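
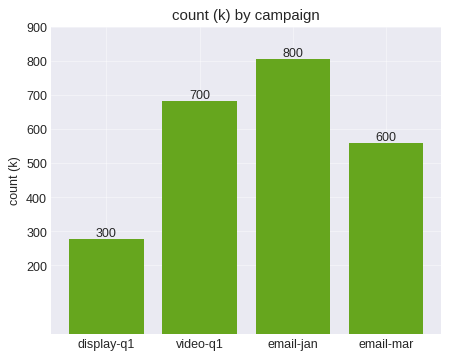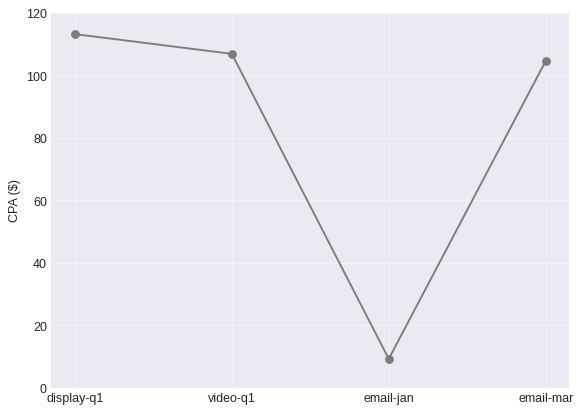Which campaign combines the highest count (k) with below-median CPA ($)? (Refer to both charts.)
Chart 2 median CPA ($) ≈ 100; below-median campaigns: email-jan, email-mar. Among those, email-jan has the highest count (k) (≈ 800).

email-jan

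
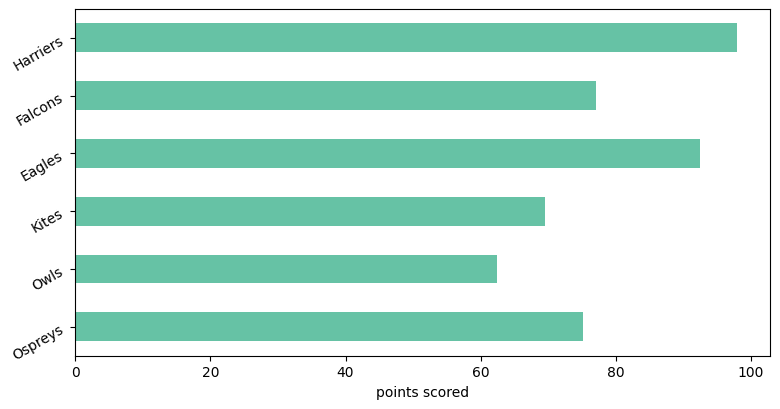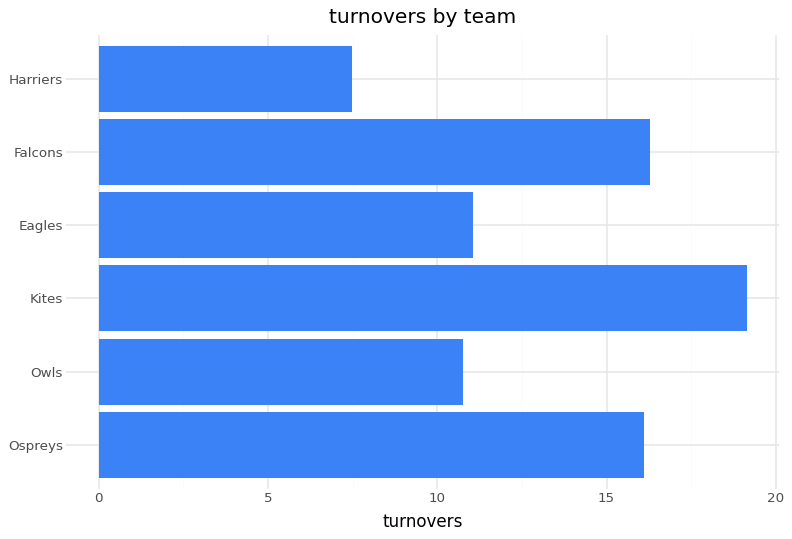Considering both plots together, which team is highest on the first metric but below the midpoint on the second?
Chart 2 median turnovers ≈ 14; below-median teams: Owls, Eagles, Harriers. Among those, Harriers has the highest points scored (≈ 100).

Harriers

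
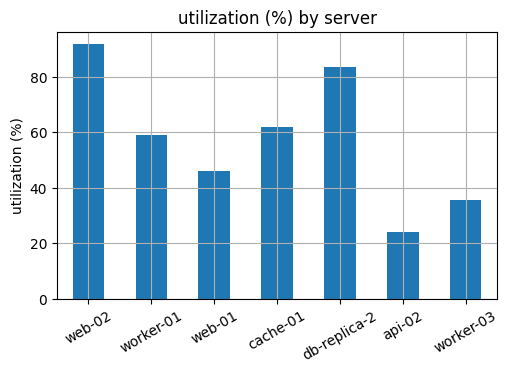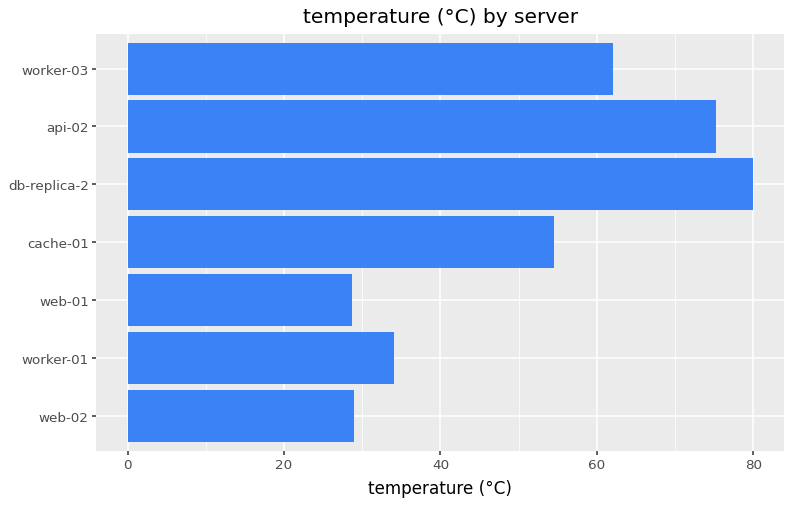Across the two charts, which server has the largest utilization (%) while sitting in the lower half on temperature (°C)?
Chart 2 median temperature (°C) ≈ 50; below-median servers: web-02, worker-01, web-01. Among those, web-02 has the highest utilization (%) (≈ 90).

web-02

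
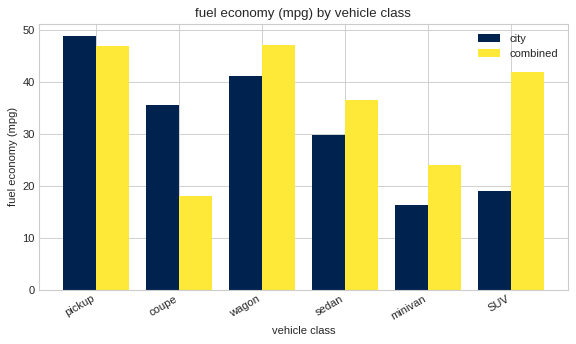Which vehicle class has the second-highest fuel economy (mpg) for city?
Top 3 for city: pickup ≈ 50, wagon ≈ 40, coupe ≈ 35.

wagon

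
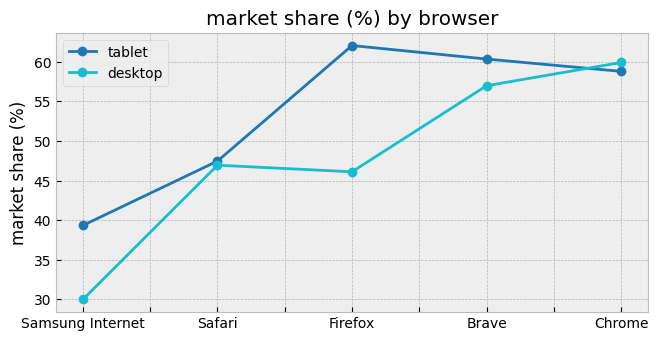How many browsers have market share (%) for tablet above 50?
Above 50: Firefox, Brave, Chrome.

3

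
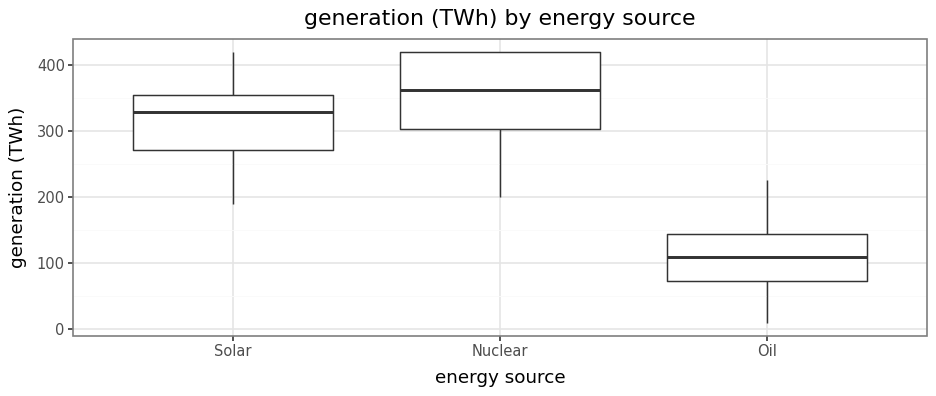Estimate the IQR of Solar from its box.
≈ 75

Q3 ≈ 350, Q1 ≈ 275; IQR ≈ 75.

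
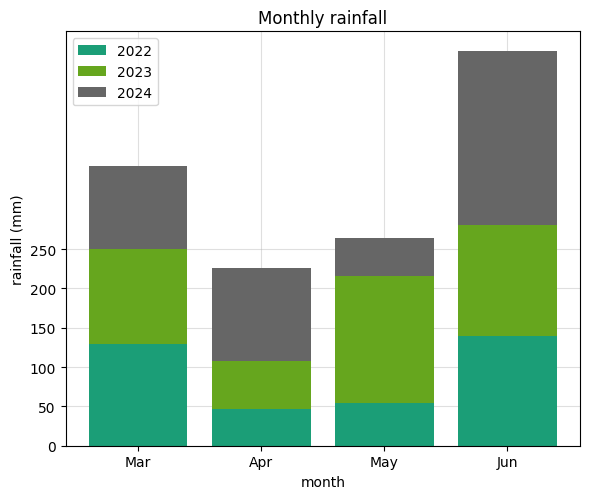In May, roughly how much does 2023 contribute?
≈ 150

2023 top ≈ 200, bottom ≈ 50; segment ≈ 150.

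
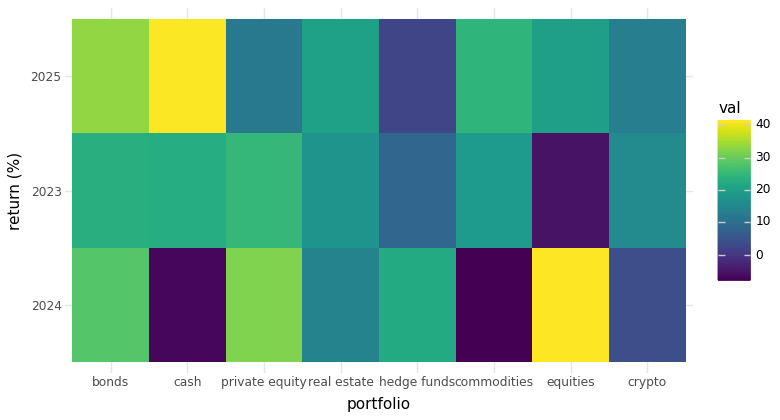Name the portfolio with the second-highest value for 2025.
Top 3 for 2025: cash ≈ 40, bonds ≈ 35, commodities ≈ 25.

bonds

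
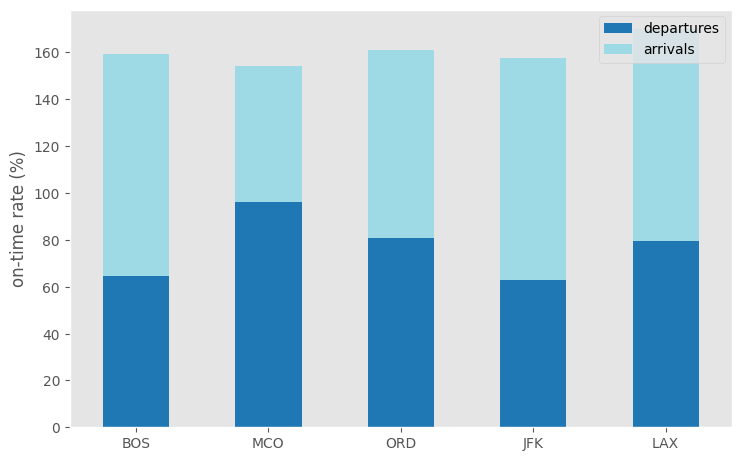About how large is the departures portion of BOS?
departures top ≈ 60, bottom ≈ 0; segment ≈ 60.

≈ 60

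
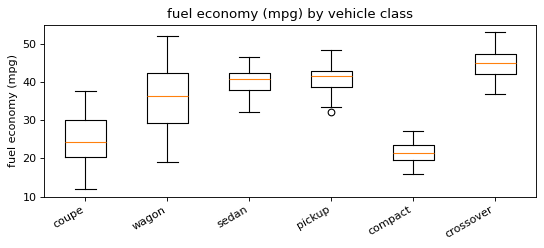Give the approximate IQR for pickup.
Q3 ≈ 42, Q1 ≈ 38; IQR ≈ 4.

≈ 4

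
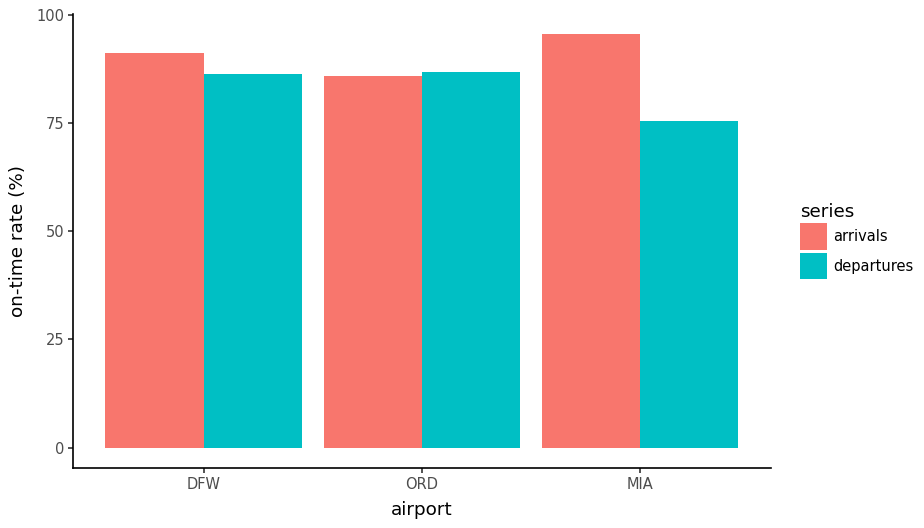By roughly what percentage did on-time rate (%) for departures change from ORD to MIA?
ORD ≈ 90, MIA ≈ 80; (80 − 90) / 90 ≈ -11.1%.

≈ -11.1%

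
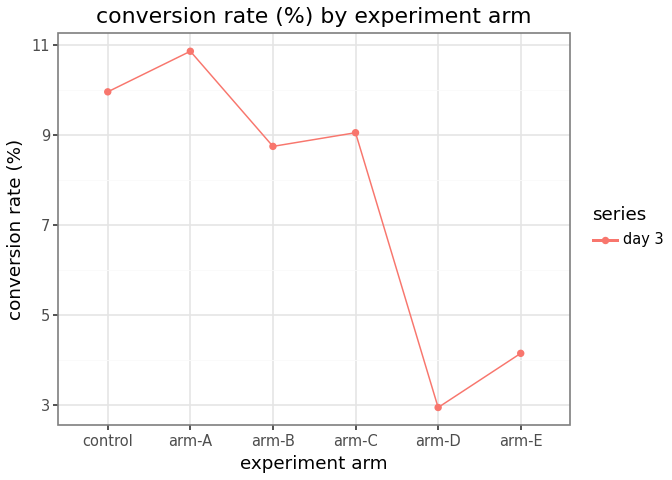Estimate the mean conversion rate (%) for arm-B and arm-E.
(9 + 4) / 2 ≈ 6.

≈ 6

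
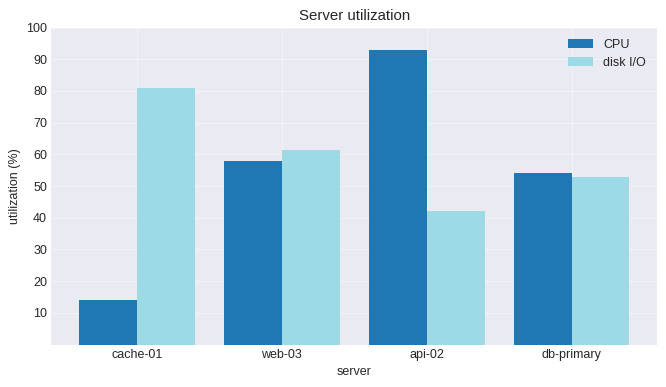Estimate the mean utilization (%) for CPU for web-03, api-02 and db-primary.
(60 + 90 + 50) / 3 ≈ 67.

≈ 67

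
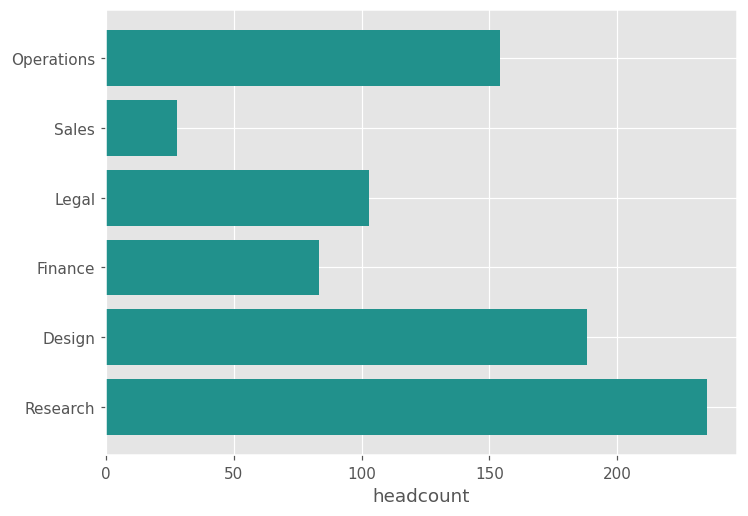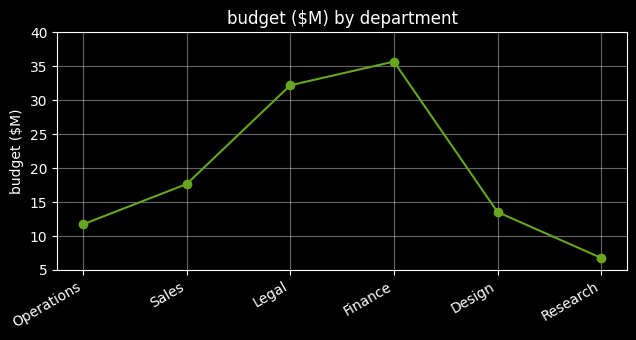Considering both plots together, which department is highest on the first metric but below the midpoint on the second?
Chart 2 median budget ($M) ≈ 15; below-median departments: Operations, Design, Research. Among those, Research has the highest headcount (≈ 225).

Research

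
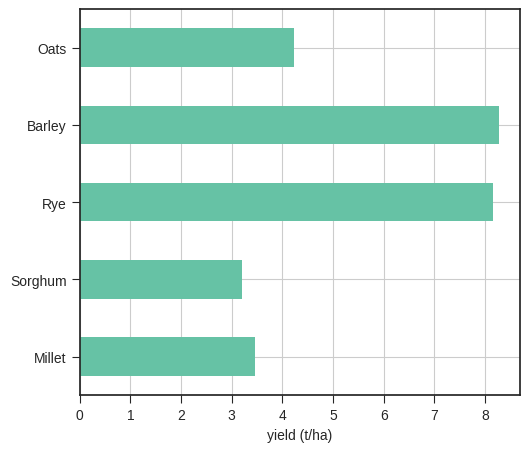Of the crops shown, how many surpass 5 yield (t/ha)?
Above 5: Rye, Barley.

2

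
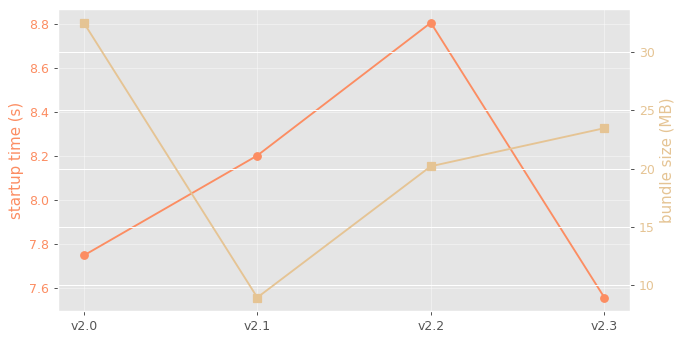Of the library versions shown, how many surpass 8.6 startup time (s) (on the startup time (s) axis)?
1

Above 8.6: v2.2.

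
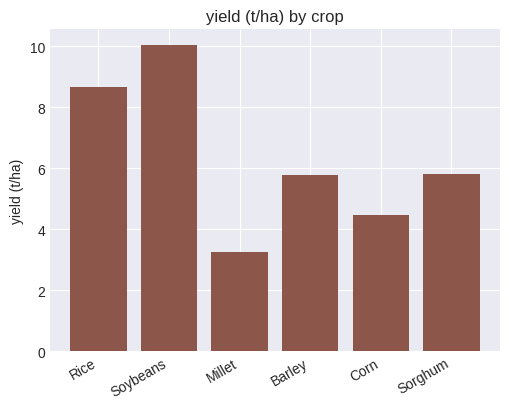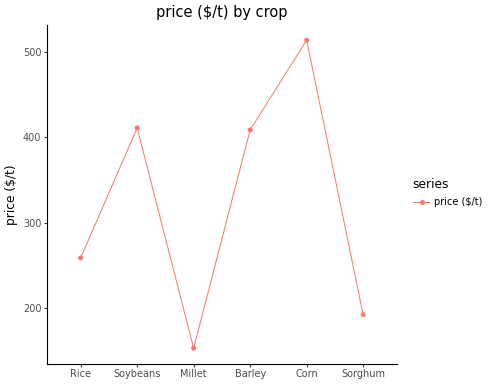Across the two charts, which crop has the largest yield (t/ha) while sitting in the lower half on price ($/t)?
Chart 2 median price ($/t) ≈ 350; below-median crops: Rice, Millet, Sorghum. Among those, Rice has the highest yield (t/ha) (≈ 9).

Rice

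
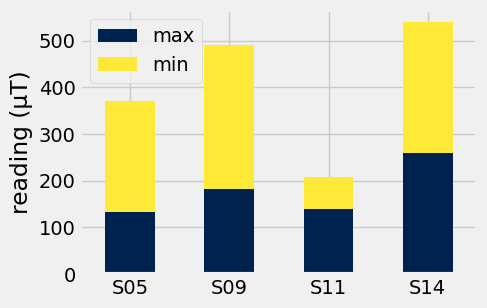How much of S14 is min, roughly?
≈ 300

min top ≈ 550, bottom ≈ 250; segment ≈ 300.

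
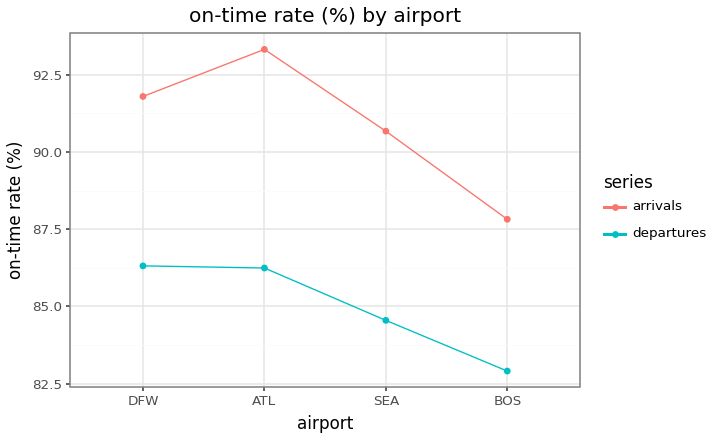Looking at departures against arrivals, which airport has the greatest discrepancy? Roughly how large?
ATL: departures ≈ 86, arrivals ≈ 93 → gap ≈ 7. Next-largest (SEA) is only ≈ 6.

ATL, ≈ 7 %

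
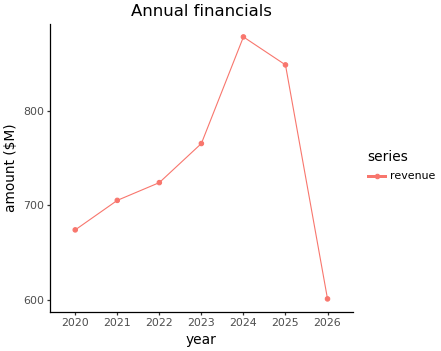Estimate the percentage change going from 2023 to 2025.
≈ +9.7%

2023 ≈ 775, 2025 ≈ 850; (850 − 775) / 775 ≈ +9.7%.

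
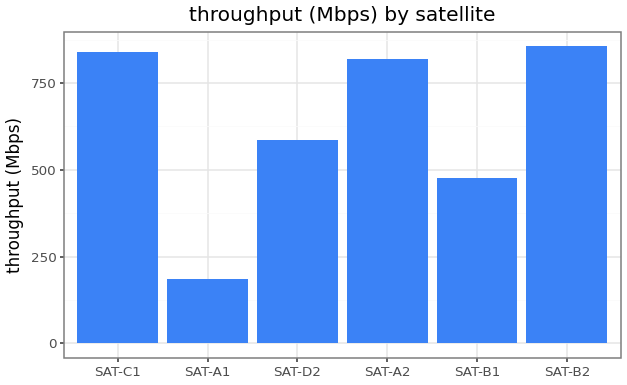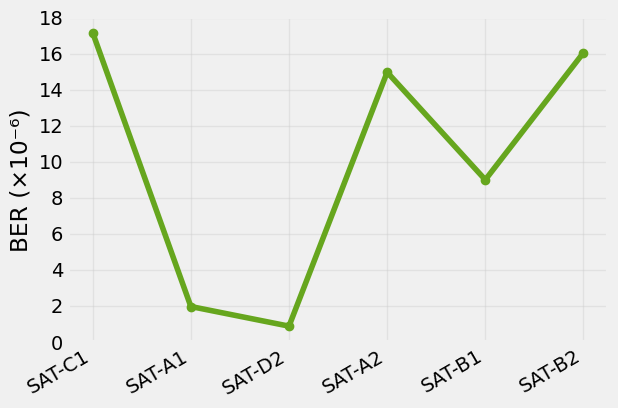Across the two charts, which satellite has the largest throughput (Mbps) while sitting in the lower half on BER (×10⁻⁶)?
Chart 2 median BER (×10⁻⁶) ≈ 12; below-median satellites: SAT-A1, SAT-D2, SAT-B1. Among those, SAT-D2 has the highest throughput (Mbps) (≈ 600).

SAT-D2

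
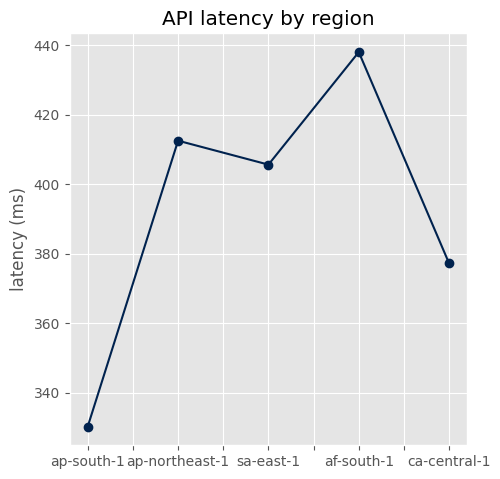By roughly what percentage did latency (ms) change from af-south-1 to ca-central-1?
af-south-1 ≈ 440, ca-central-1 ≈ 380; (380 − 440) / 440 ≈ -13.6%.

≈ -13.6%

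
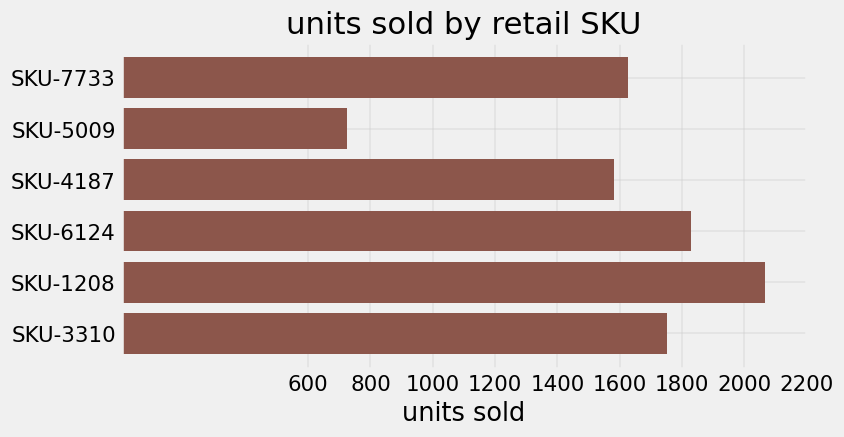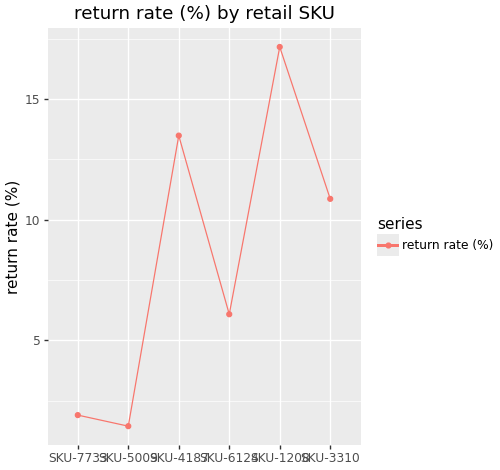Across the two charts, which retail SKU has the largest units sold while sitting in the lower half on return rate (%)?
SKU-6124

Chart 2 median return rate (%) ≈ 8; below-median retail SKUs: SKU-7733, SKU-5009, SKU-6124. Among those, SKU-6124 has the highest units sold (≈ 1800).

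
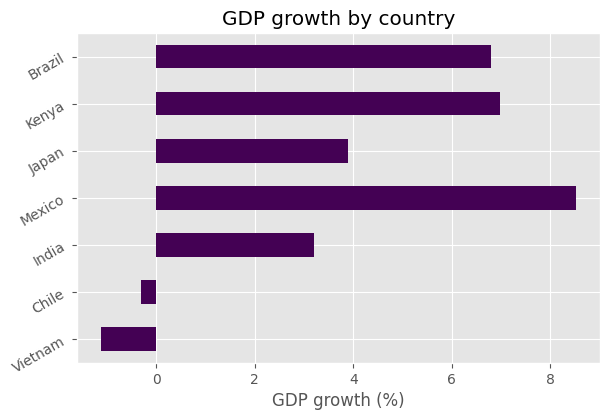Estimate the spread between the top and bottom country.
≈ 10

Max Mexico ≈ 9, min Vietnam ≈ -1; range ≈ 10.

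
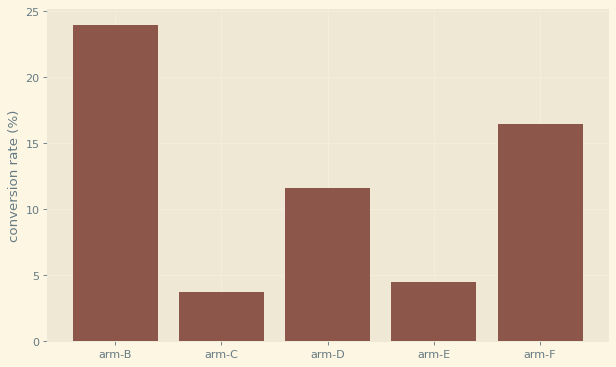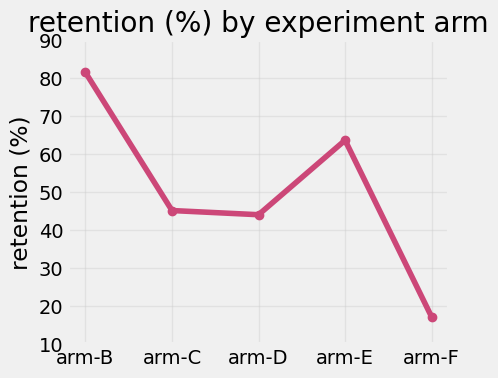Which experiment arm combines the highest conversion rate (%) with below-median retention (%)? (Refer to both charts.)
arm-F

Chart 2 median retention (%) ≈ 50; below-median experiment arms: arm-D, arm-F. Among those, arm-F has the highest conversion rate (%) (≈ 15).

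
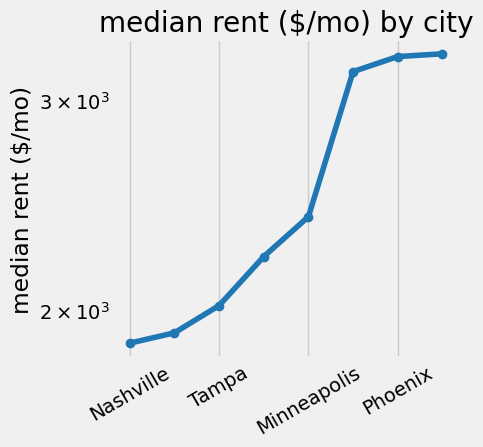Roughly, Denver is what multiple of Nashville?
≈ 1.78×

Denver ≈ 3200, Nashville ≈ 1800; 3200/1800 ≈ 1.78.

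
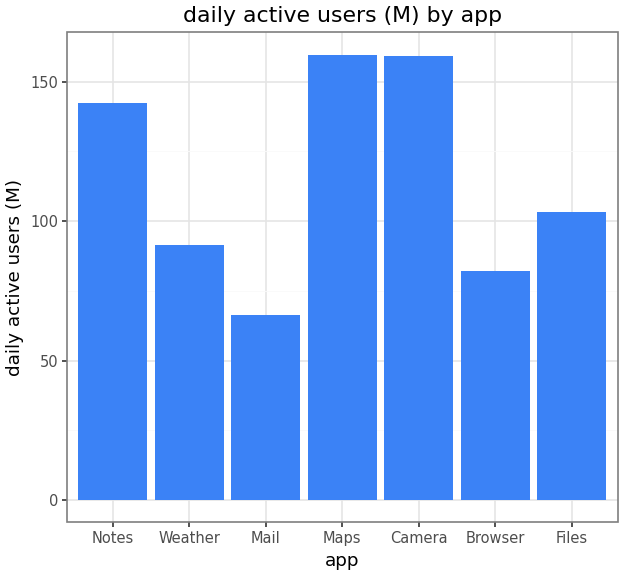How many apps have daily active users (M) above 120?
Above 120: Notes, Maps, Camera.

3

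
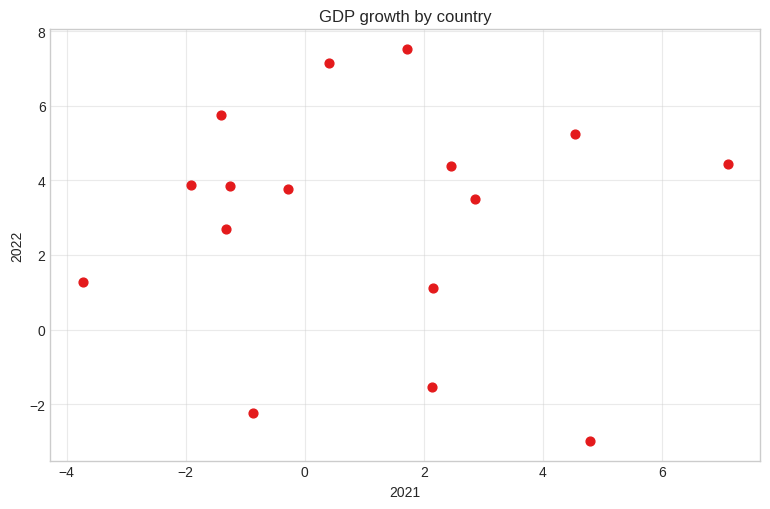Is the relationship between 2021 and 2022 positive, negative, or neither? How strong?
no clear correlation

Points are roughly uncorrelated; weak (|r| ≈ 0.0).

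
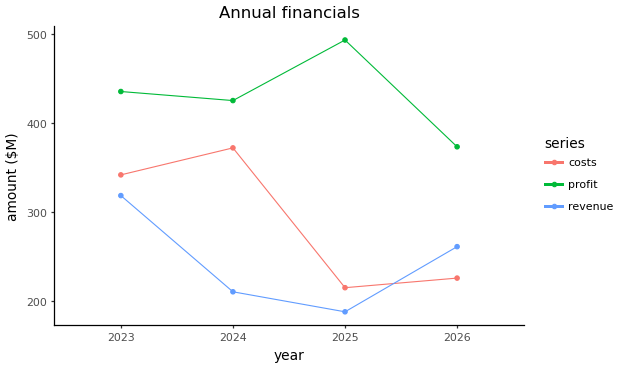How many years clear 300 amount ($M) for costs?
Above 300: 2023, 2024.

2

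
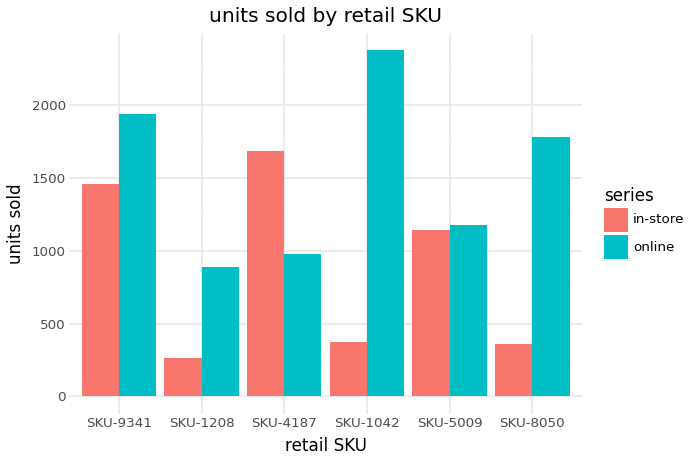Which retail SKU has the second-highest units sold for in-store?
Top 3 for in-store: SKU-4187 ≈ 1600, SKU-9341 ≈ 1400, SKU-5009 ≈ 1200.

SKU-9341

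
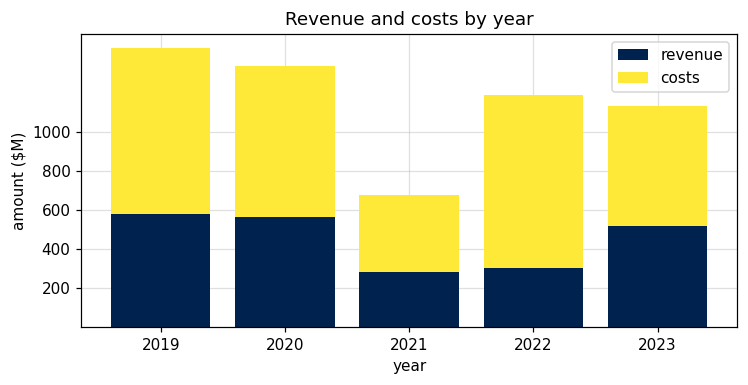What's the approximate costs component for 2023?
costs top ≈ 1200, bottom ≈ 600; segment ≈ 600.

≈ 600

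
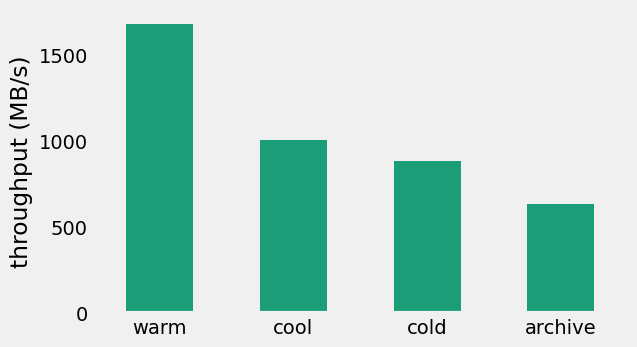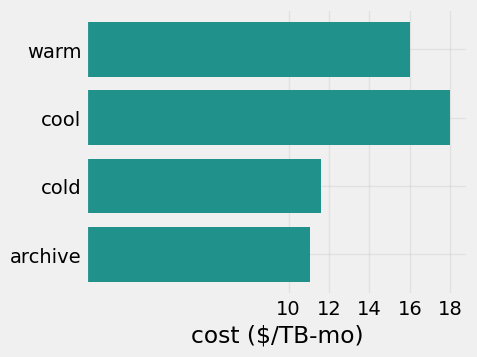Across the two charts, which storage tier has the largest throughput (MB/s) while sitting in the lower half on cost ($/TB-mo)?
cold

Chart 2 median cost ($/TB-mo) ≈ 14; below-median storage tiers: cold, archive. Among those, cold has the highest throughput (MB/s) (≈ 800).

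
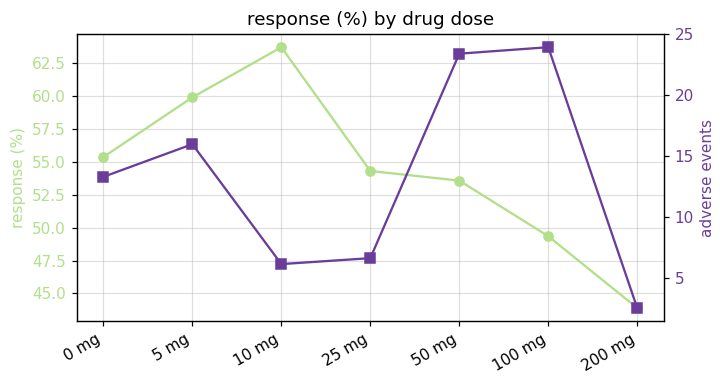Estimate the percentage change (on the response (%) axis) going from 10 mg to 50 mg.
≈ -15.6%

10 mg ≈ 64, 50 mg ≈ 54; (54 − 64) / 64 ≈ -15.6%.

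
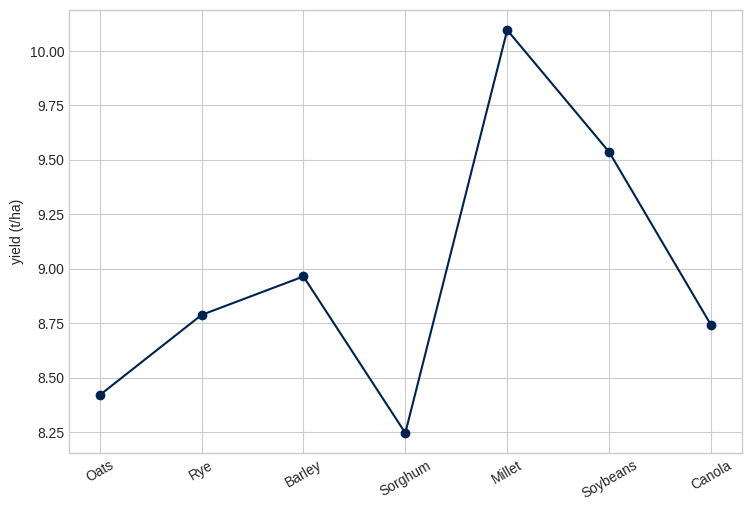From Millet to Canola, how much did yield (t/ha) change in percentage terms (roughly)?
Millet ≈ 10.0, Canola ≈ 8.8; (8.8 − 10.0) / 10.0 ≈ -12%.

≈ -12%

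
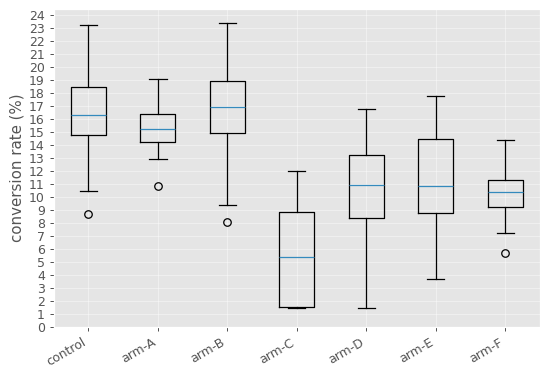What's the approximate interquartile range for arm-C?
≈ 7

Q3 ≈ 9, Q1 ≈ 2; IQR ≈ 7.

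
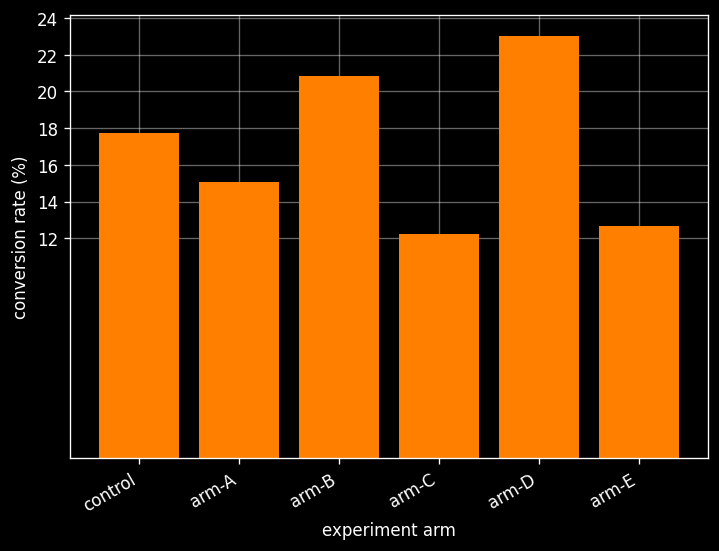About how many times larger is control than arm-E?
≈ 1.5×

control ≈ 18, arm-E ≈ 12; 18/12 ≈ 1.5.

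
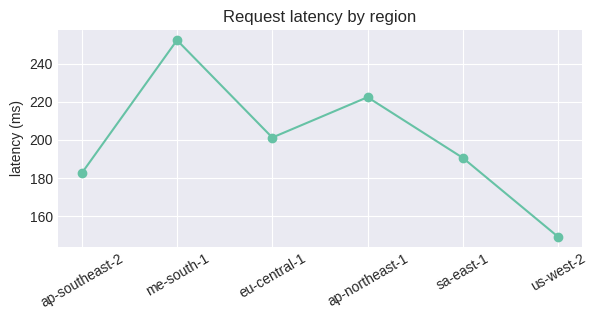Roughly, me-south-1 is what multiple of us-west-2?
≈ 1.67×

me-south-1 ≈ 250, us-west-2 ≈ 150; 250/150 ≈ 1.67.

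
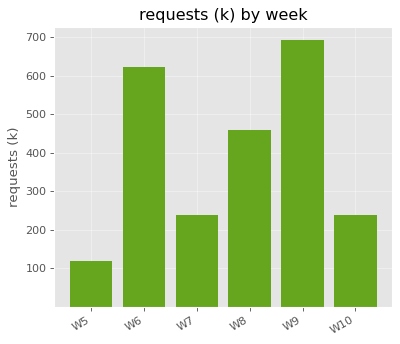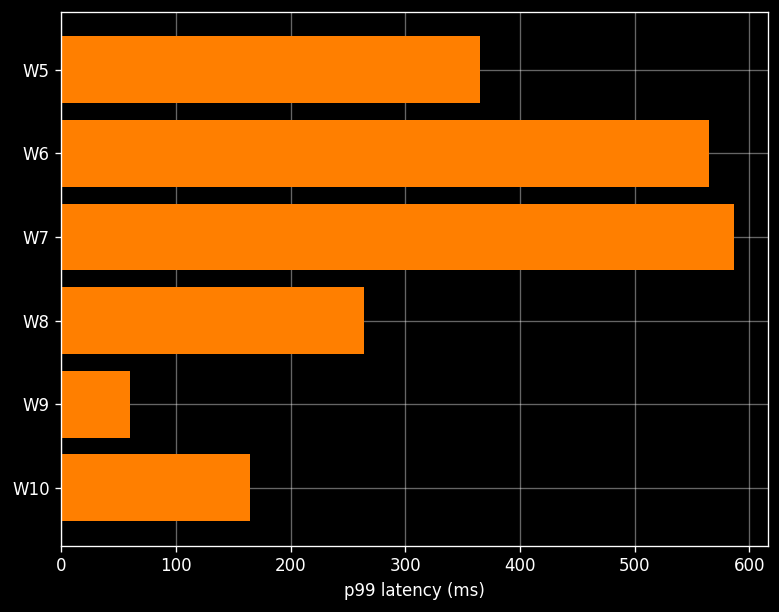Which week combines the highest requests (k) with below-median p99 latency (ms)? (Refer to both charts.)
W9

Chart 2 median p99 latency (ms) ≈ 300; below-median weeks: W8, W9, W10. Among those, W9 has the highest requests (k) (≈ 700).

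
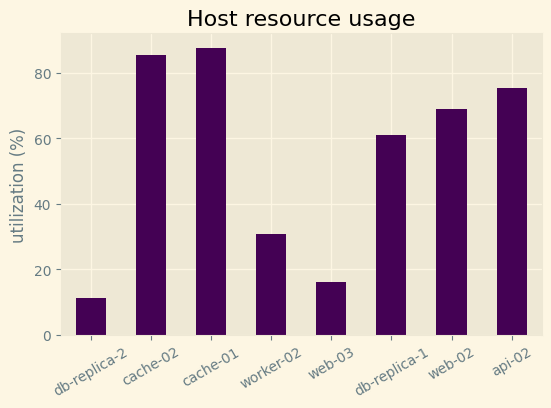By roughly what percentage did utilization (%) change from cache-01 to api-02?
cache-01 ≈ 90, api-02 ≈ 80; (80 − 90) / 90 ≈ -11.1%.

≈ -11.1%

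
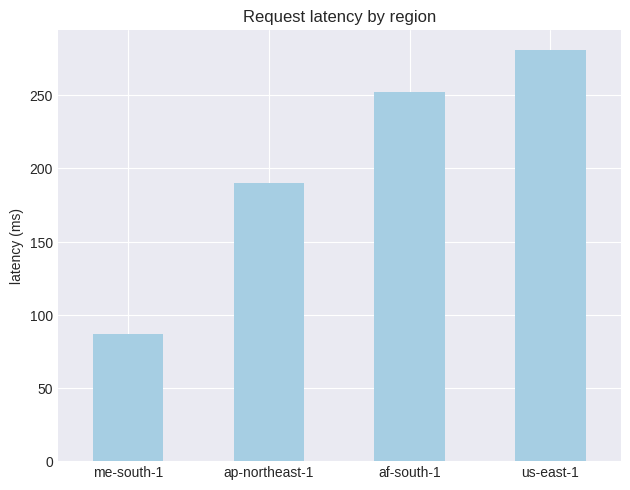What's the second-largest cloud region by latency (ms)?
af-south-1

Top 3: us-east-1 ≈ 275, af-south-1 ≈ 250, ap-northeast-1 ≈ 200.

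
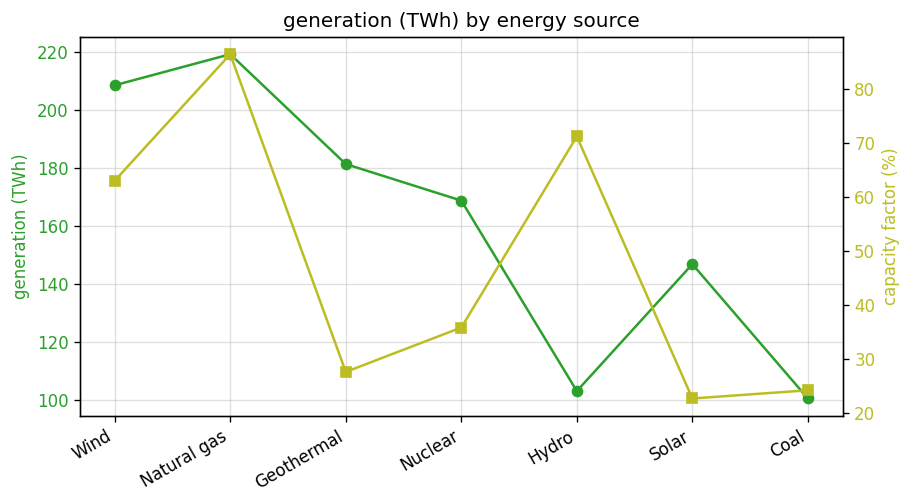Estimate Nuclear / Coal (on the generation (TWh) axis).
≈ 1.7×

Nuclear ≈ 170, Coal ≈ 100; 170/100 ≈ 1.7.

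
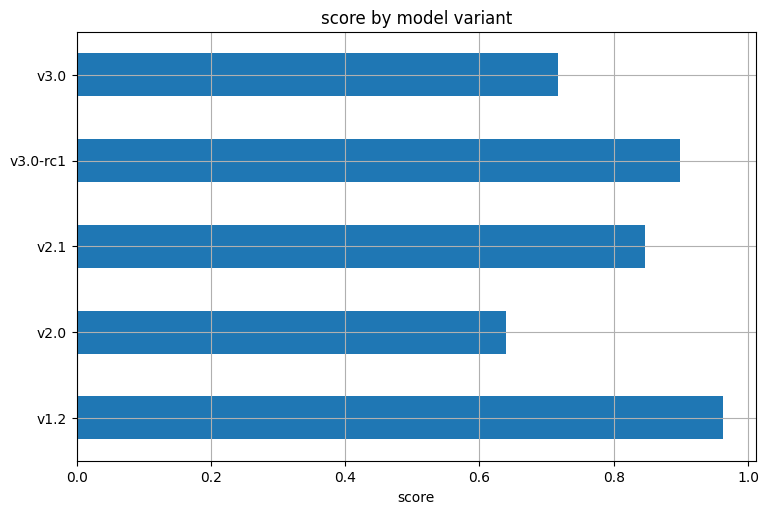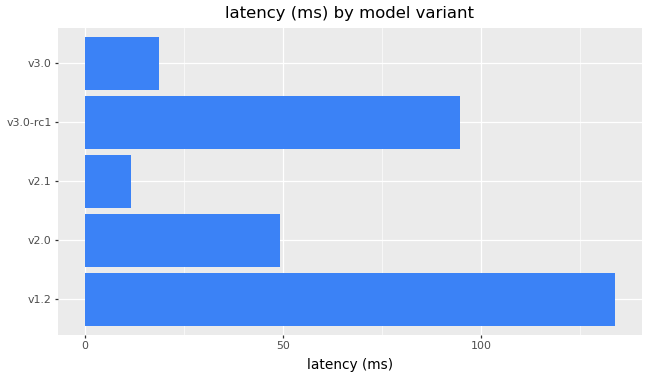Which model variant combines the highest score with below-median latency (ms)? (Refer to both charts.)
v2.1

Chart 2 median latency (ms) ≈ 40; below-median model variants: v2.1, v3.0. Among those, v2.1 has the highest score (≈ 0.8).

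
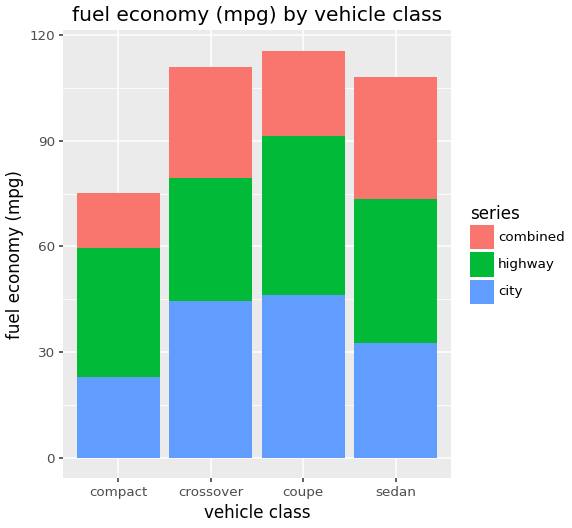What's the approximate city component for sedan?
≈ 30

city top ≈ 30, bottom ≈ 0; segment ≈ 30.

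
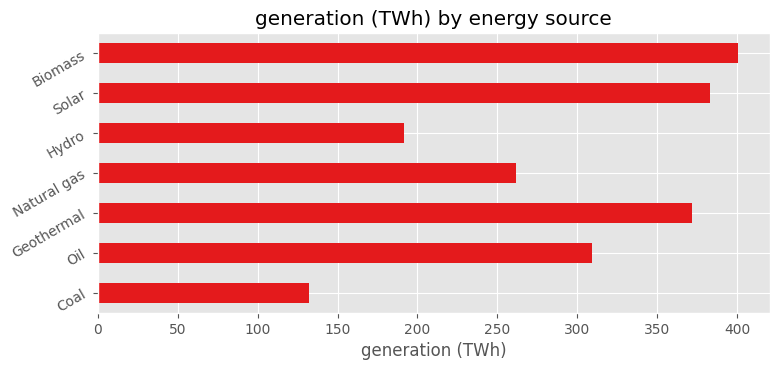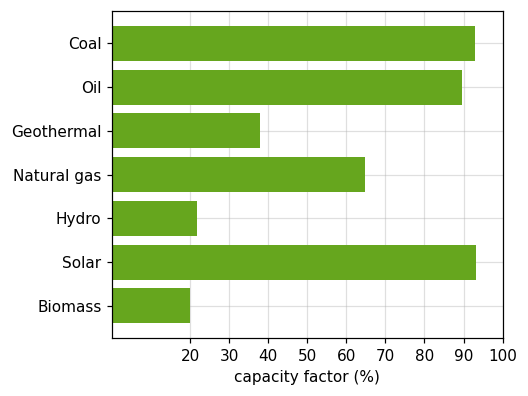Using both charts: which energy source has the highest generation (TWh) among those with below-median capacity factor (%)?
Biomass

Chart 2 median capacity factor (%) ≈ 60; below-median energy sources: Geothermal, Hydro, Biomass. Among those, Biomass has the highest generation (TWh) (≈ 400).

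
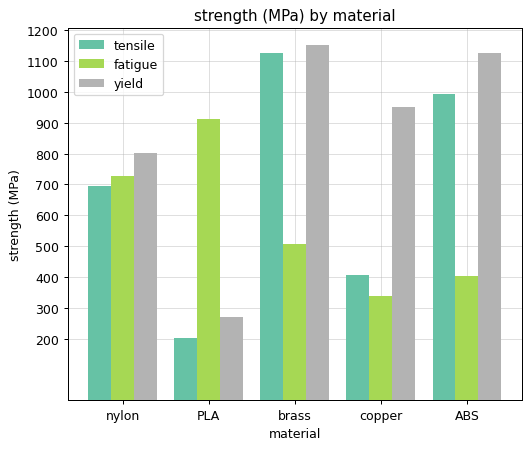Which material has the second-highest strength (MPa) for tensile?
Top 3 for tensile: brass ≈ 1100, ABS ≈ 1000, nylon ≈ 700.

ABS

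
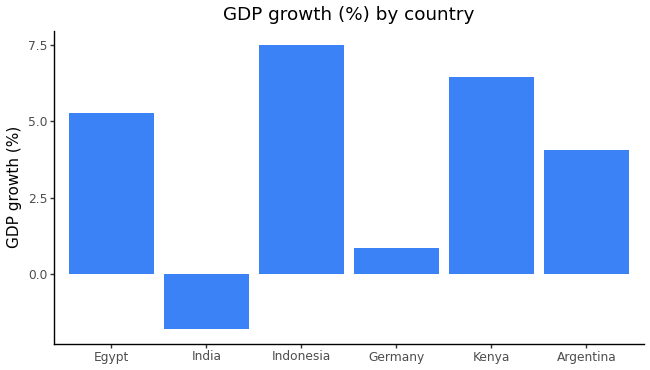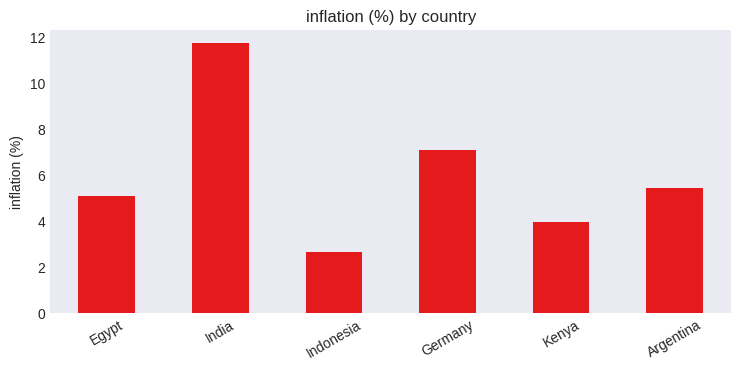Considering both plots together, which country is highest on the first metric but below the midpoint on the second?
Chart 2 median inflation (%) ≈ 6; below-median countries: Egypt, Indonesia, Kenya. Among those, Indonesia has the highest GDP growth (%) (≈ 7).

Indonesia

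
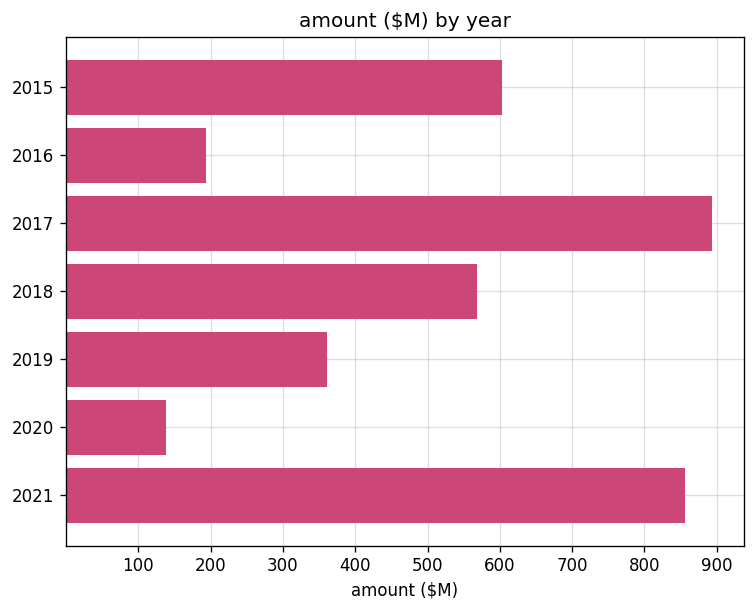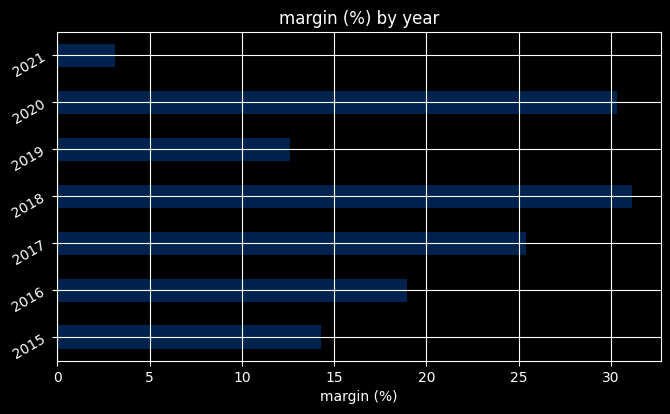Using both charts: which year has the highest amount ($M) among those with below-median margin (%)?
Chart 2 median margin (%) ≈ 20; below-median years: 2015, 2019, 2021. Among those, 2021 has the highest amount ($M) (≈ 900).

2021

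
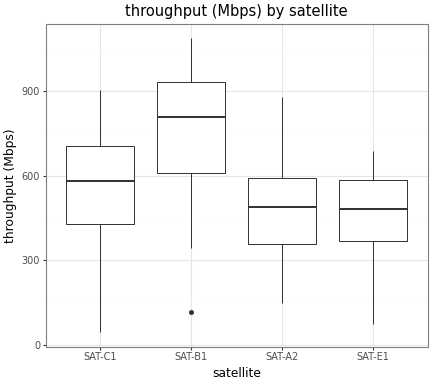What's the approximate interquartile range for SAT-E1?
≈ 200

Q3 ≈ 575, Q1 ≈ 375; IQR ≈ 200.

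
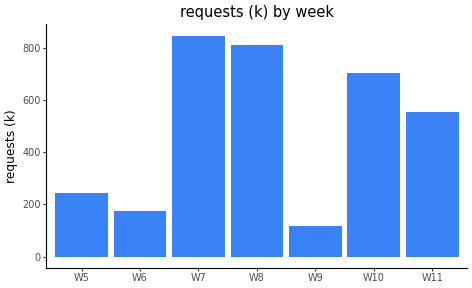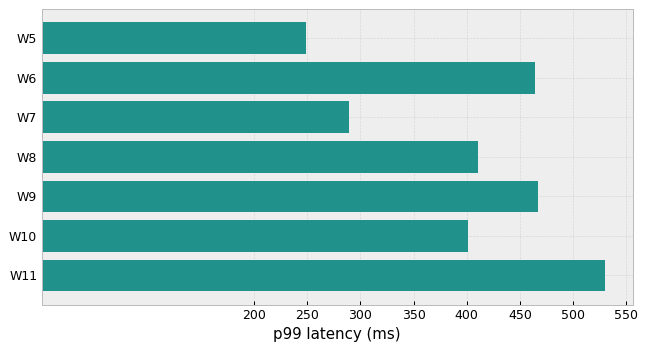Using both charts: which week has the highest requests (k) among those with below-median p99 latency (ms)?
W7

Chart 2 median p99 latency (ms) ≈ 400; below-median weeks: W5, W7, W10. Among those, W7 has the highest requests (k) (≈ 800).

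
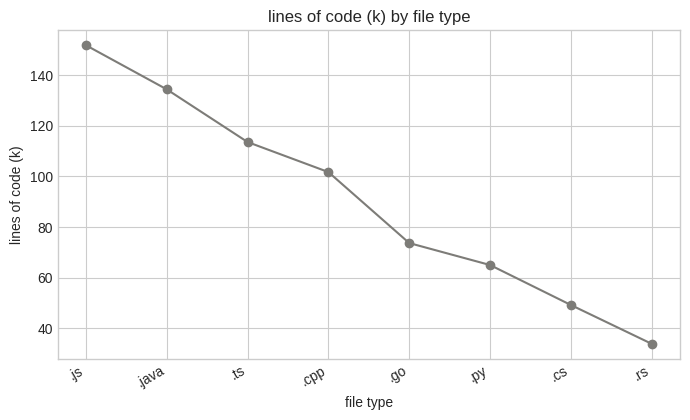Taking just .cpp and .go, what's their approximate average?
≈ 85

(100 + 70) / 2 ≈ 85.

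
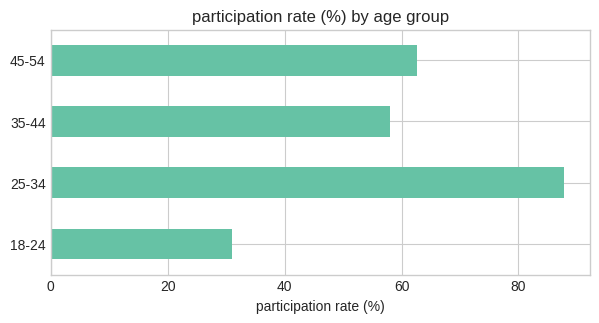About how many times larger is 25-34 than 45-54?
≈ 1.5×

25-34 ≈ 90, 45-54 ≈ 60; 90/60 ≈ 1.5.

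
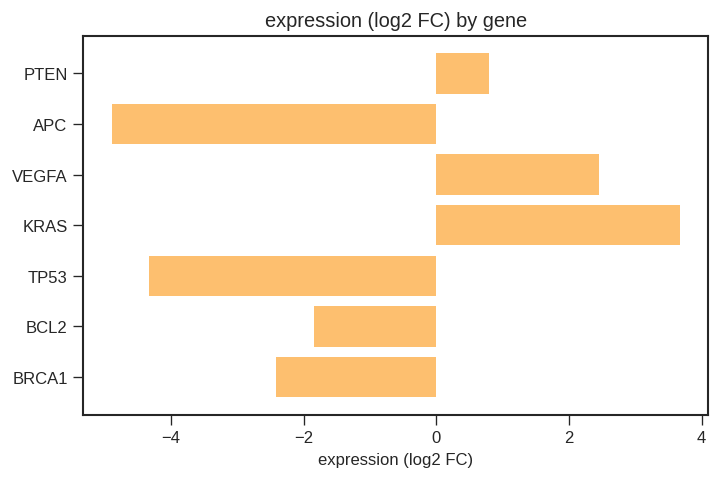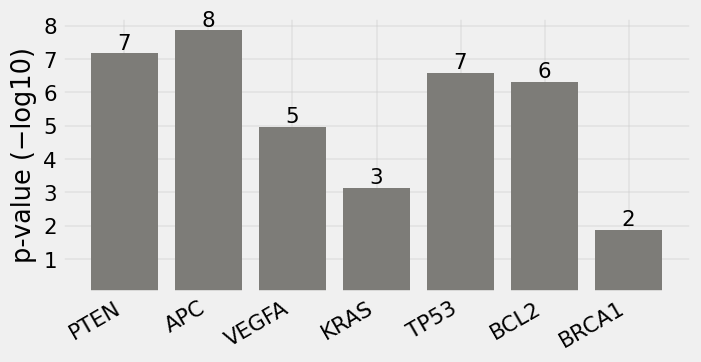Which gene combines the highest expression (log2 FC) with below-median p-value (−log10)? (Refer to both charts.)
Chart 2 median p-value (−log10) ≈ 6; below-median genes: VEGFA, KRAS, BRCA1. Among those, KRAS has the highest expression (log2 FC) (≈ 3.5).

KRAS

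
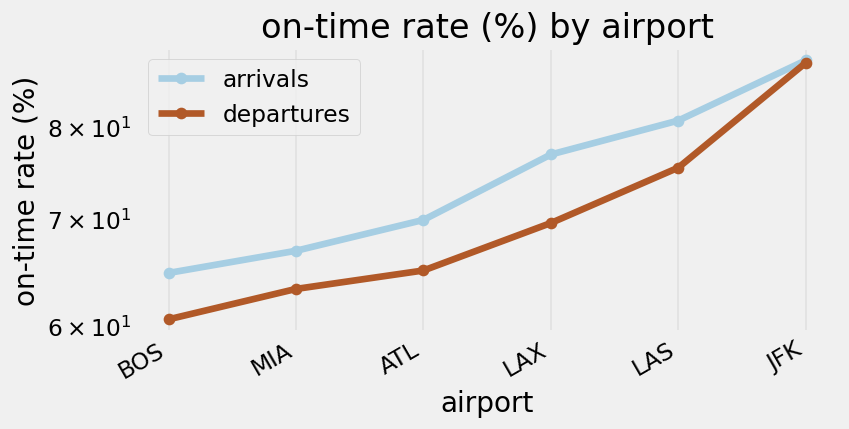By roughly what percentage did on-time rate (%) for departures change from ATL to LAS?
≈ +15.4%

ATL ≈ 65, LAS ≈ 75; (75 − 65) / 65 ≈ +15.4%.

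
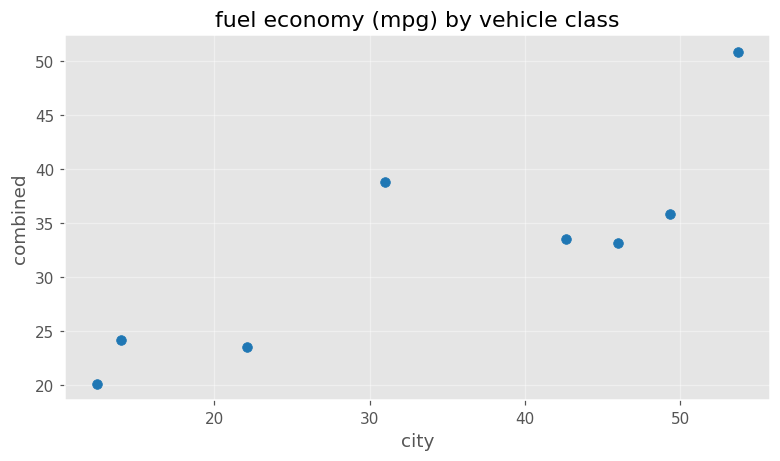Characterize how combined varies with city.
positive, strong

Points are positively correlated; strong (|r| ≈ 0.8).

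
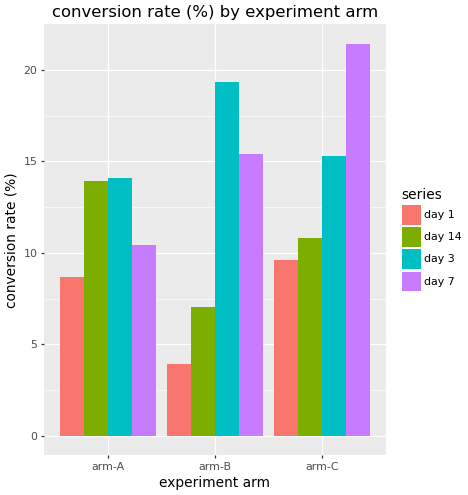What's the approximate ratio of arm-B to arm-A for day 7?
≈ 1.6×

arm-B ≈ 16, arm-A ≈ 10; 16/10 ≈ 1.6.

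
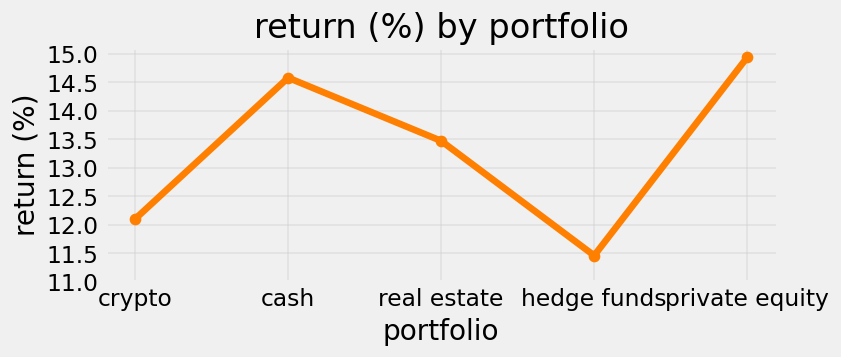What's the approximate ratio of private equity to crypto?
≈ 1.25×

private equity ≈ 15.0, crypto ≈ 12.0; 15.0/12.0 ≈ 1.25.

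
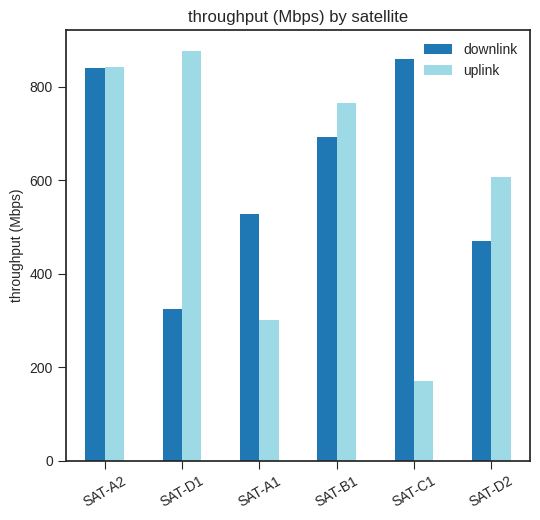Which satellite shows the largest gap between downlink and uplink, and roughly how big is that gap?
SAT-C1, ≈ 700 Mbps

SAT-C1: downlink ≈ 900, uplink ≈ 200 → gap ≈ 700. Next-largest (SAT-D1) is only ≈ 600.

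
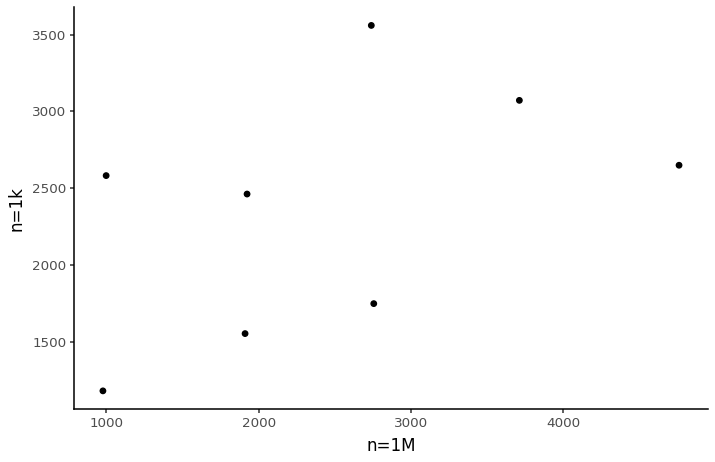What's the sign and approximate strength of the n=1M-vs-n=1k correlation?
positive, moderate

Points are positively correlated; moderate (|r| ≈ 0.5).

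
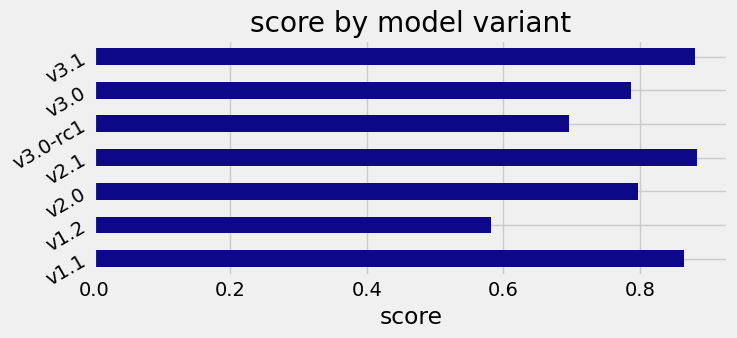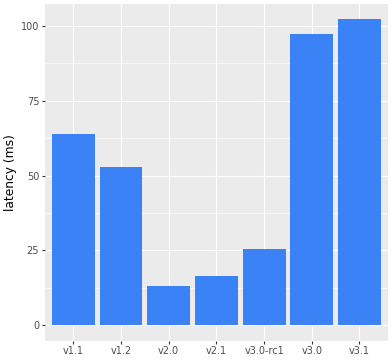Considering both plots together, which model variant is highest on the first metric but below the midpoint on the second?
Chart 2 median latency (ms) ≈ 50; below-median model variants: v2.0, v2.1, v3.0-rc1. Among those, v2.1 has the highest score (≈ 0.9).

v2.1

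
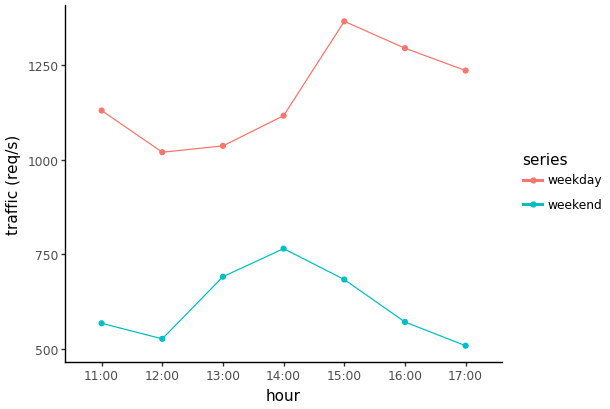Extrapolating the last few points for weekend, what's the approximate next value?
≈ 400

Last three: 700, 600, 500 → slope ≈ -100/step → next ≈ 400.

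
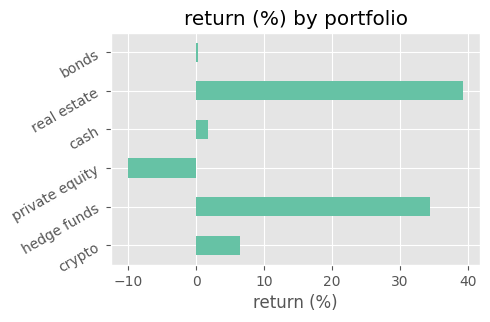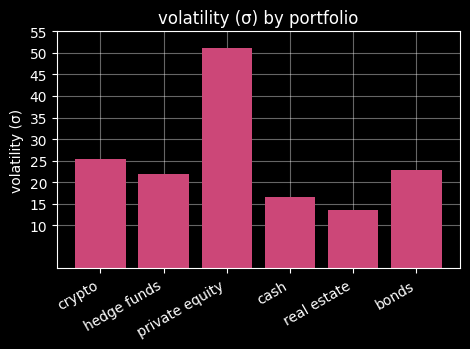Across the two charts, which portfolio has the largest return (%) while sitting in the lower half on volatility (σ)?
real estate

Chart 2 median volatility (σ) ≈ 20; below-median portfolios: hedge funds, cash, real estate. Among those, real estate has the highest return (%) (≈ 40).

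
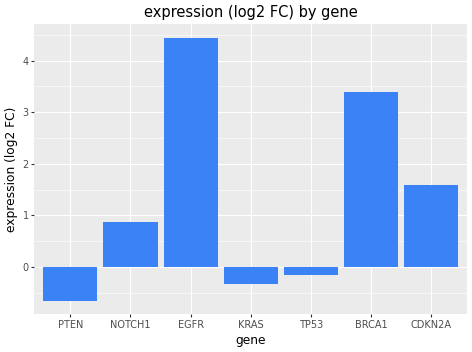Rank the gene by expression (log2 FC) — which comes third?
Top 4: EGFR ≈ 4.5, BRCA1 ≈ 3.5, CDKN2A ≈ 1.5, NOTCH1 ≈ 1.0.

CDKN2A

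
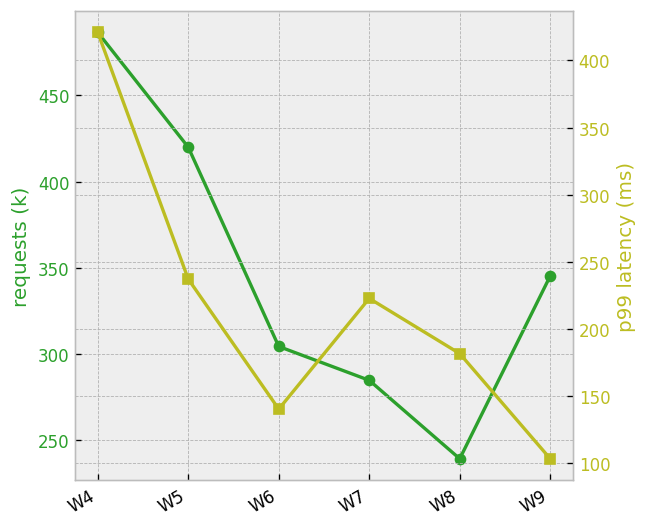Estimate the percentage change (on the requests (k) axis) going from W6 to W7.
≈ -8.3%

W6 ≈ 300, W7 ≈ 275; (275 − 300) / 300 ≈ -8.3%.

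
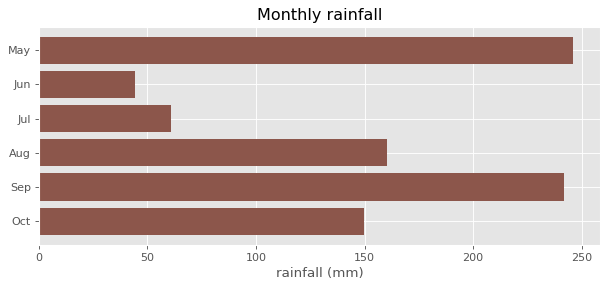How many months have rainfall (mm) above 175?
2

Above 175: May, Sep.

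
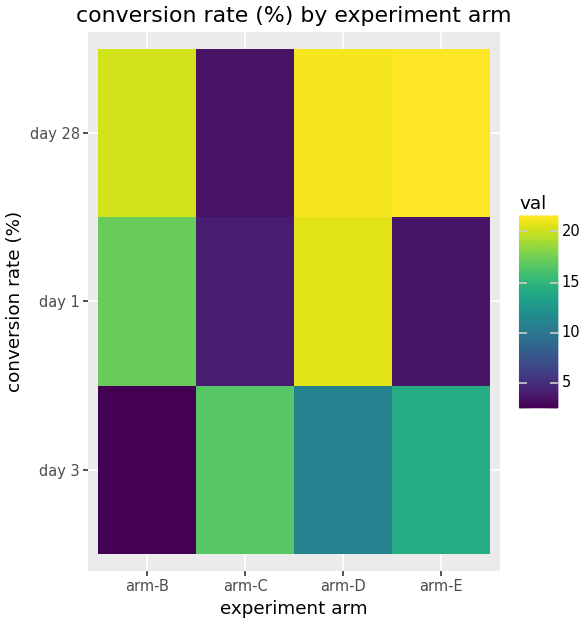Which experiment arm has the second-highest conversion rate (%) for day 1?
arm-B

Top 3 for day 1: arm-D ≈ 20, arm-B ≈ 18, arm-C ≈ 4.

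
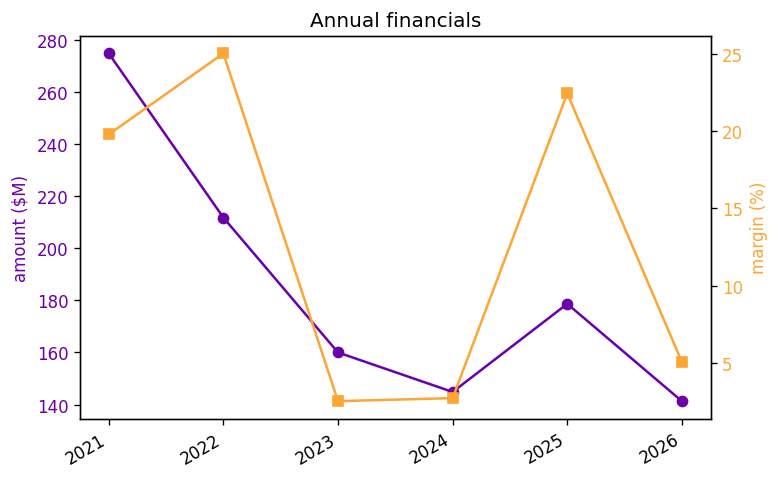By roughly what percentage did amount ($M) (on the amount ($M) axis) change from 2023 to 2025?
≈ +12.5%

2023 ≈ 160, 2025 ≈ 180; (180 − 160) / 160 ≈ +12.5%.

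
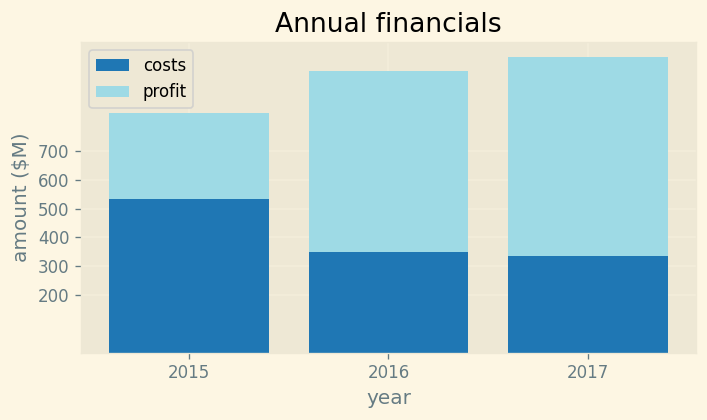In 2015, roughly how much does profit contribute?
≈ 300

profit top ≈ 800, bottom ≈ 500; segment ≈ 300.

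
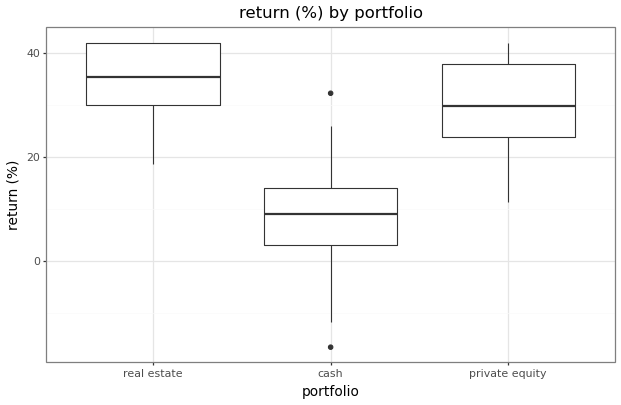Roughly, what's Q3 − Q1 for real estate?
Q3 ≈ 40, Q1 ≈ 30; IQR ≈ 10.

≈ 10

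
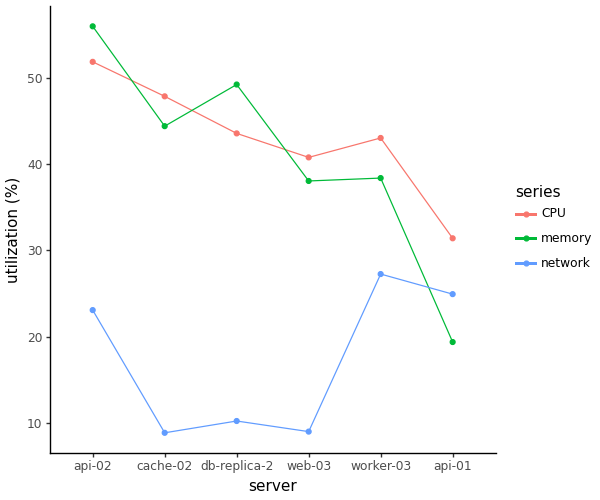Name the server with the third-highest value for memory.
cache-02

Top 4 for memory: api-02 ≈ 55, db-replica-2 ≈ 50, cache-02 ≈ 45, worker-03 ≈ 40.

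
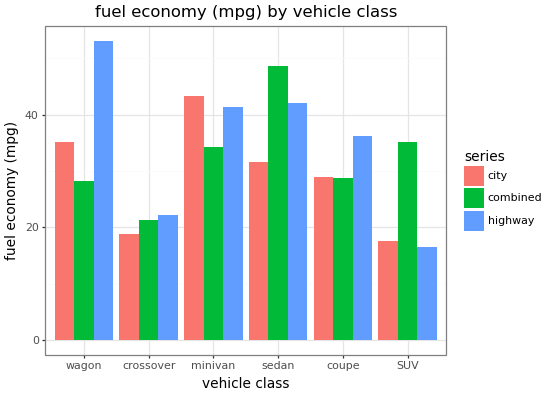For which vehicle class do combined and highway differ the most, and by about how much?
wagon, ≈ 25 mpg

wagon: combined ≈ 30, highway ≈ 55 → gap ≈ 25. Next-largest (SUV) is only ≈ 20.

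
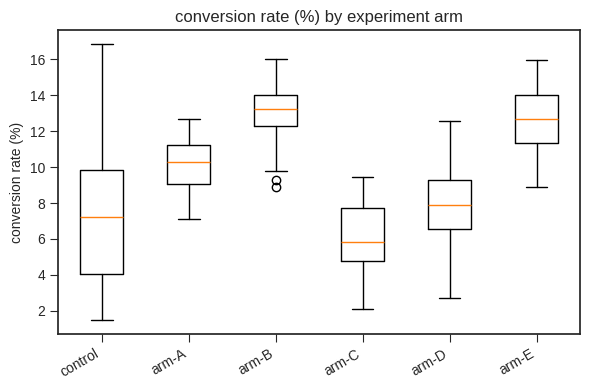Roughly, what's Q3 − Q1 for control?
≈ 6

Q3 ≈ 10, Q1 ≈ 4; IQR ≈ 6.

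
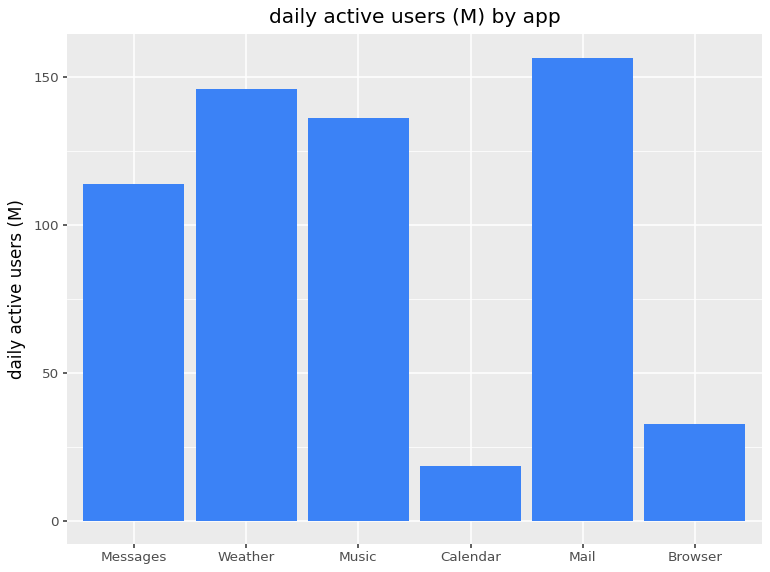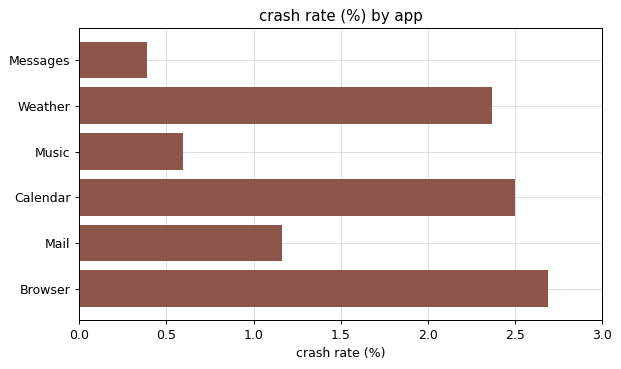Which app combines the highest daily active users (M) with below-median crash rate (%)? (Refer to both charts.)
Mail

Chart 2 median crash rate (%) ≈ 2; below-median apps: Messages, Music, Mail. Among those, Mail has the highest daily active users (M) (≈ 160).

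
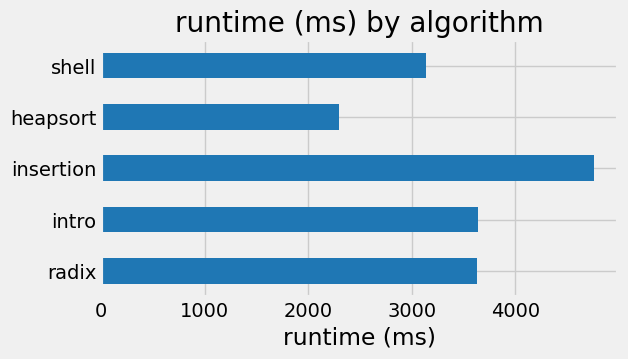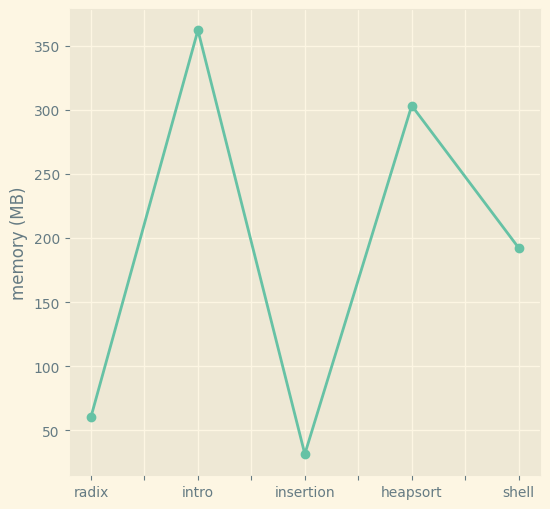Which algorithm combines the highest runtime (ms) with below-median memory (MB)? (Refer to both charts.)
Chart 2 median memory (MB) ≈ 200; below-median algorithms: radix, insertion. Among those, insertion has the highest runtime (ms) (≈ 5000).

insertion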